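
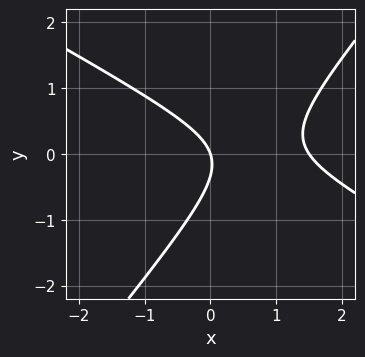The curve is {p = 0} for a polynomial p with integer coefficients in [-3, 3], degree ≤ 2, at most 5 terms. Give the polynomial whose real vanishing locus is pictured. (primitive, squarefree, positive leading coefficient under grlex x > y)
2*x^2 + 2*x*y - 3*y^2 - 3*x - y

1. deg p = 2. A generic line meets the curve in up to 2 points.
2. From the axis intercepts and sections: one x-axis crossing is at x = 0; it crosses the y-axis at the gridline y = 0.
3. The integer polynomial consistent with all of this is the stated p.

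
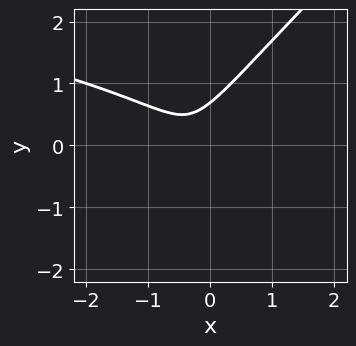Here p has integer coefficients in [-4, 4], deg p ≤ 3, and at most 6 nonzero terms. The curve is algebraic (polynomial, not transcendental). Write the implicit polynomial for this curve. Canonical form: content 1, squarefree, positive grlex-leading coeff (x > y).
3*x*y^2 - 3*y^3 + 3*x^2 + 2*x + 1

The degree is 3 — a generic line meets the curve in up to 3 points.
Observable constraints: no x-intercept at any integer in the box.
Together with the visible shape, these determine p as stated.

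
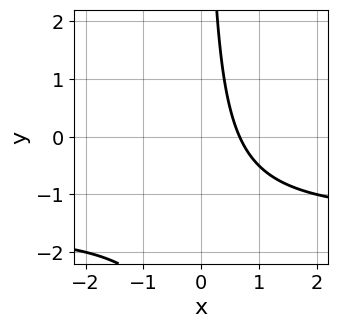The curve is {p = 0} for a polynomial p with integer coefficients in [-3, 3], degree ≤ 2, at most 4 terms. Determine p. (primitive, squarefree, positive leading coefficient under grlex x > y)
First, deg p = 2.
Next, from the axis intercepts and sections: no y-intercept at any integer in the box.
Finally, matching integer coefficients to the picture gives p.

2*x*y + 3*x - 2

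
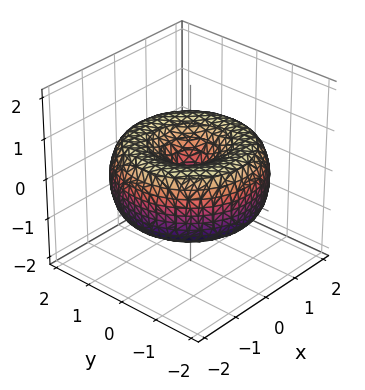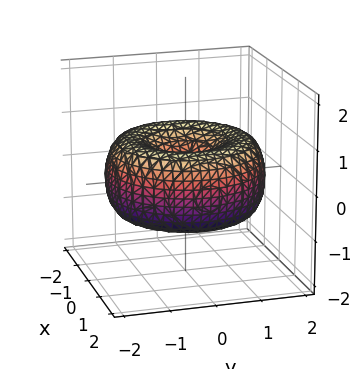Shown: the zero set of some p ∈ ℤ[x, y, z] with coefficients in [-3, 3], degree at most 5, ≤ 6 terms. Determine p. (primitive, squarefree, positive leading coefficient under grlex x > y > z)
x^4 + 2*x^2*y^2 + y^4 - 3*x^2 - 3*y^2 + 3*z^2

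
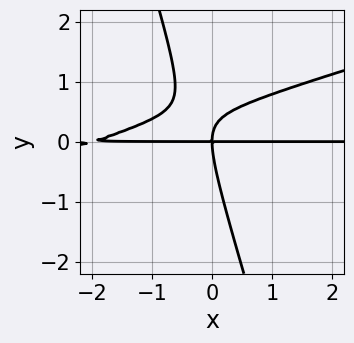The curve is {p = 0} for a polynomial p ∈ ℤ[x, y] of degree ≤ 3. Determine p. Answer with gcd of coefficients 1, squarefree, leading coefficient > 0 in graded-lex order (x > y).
(a) Degree: the shape is more complex than any degree-2 curve, so deg p = 3.
(b) Reading off the gridlines: every point of the x-axis in the box is on the curve; one y-axis crossing is at y = 0.
(c) These observations pin down the coefficients.

x^2*y - 3*x*y^2 - y^3 + 2*x*y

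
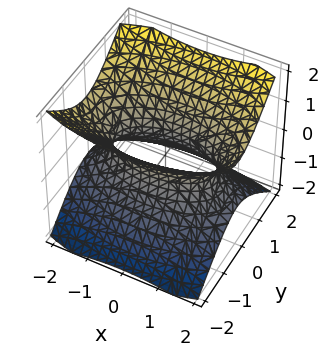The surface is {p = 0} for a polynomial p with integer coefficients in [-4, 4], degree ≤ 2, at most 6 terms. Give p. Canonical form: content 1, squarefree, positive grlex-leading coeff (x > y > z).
x^2 + 3*y^2 - 3*z^2 - 2

1. Degree: an hourglass — one-sheet hyperboloid; a quadric, so deg p = 2.
2. Symmetries: it's symmetric under y → −y, forcing even powers of y; the x ↦ −x reflection is a symmetry, so x appears only in even powers; it's symmetric under z → −z, forcing even powers of z.
3. Reading off the gridlines: it misses every integer gridline on the z-axis.
4. Solving for integer coefficients yields p as stated.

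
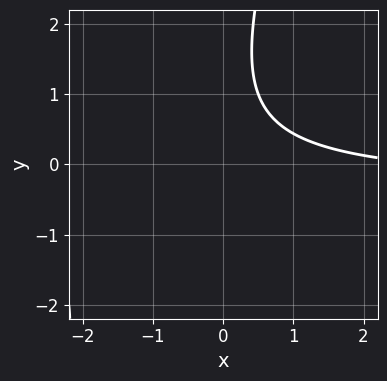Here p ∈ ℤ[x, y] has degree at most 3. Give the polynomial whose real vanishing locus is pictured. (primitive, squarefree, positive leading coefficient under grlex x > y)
First, the degree is 2 — no degree-1 curve has this shape.
Then, reading off the gridlines: the curve avoids every integer x-axis point in the box; it misses every integer gridline on the y-axis.
Finally, fitting integer coefficients to these (and the overall shape) gives p.

3*x*y - y^2 + x + 2*y - 3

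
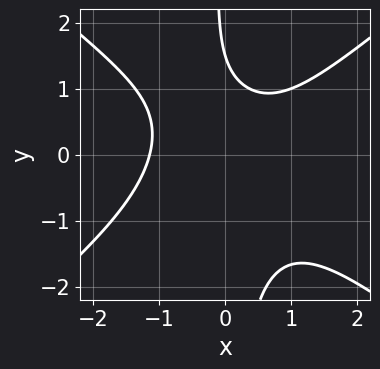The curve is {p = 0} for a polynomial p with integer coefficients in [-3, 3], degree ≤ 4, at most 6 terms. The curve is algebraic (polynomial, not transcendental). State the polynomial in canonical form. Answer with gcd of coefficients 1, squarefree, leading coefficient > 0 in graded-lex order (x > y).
2*x^3 - 3*x*y^2 - 2*y + 3

Degree: a generic line meets the curve in up to 3 points, so deg p = 3.
The integer polynomial consistent with all of this is the stated p.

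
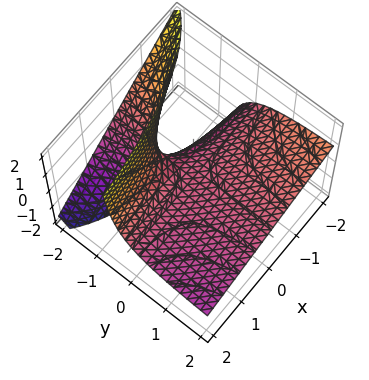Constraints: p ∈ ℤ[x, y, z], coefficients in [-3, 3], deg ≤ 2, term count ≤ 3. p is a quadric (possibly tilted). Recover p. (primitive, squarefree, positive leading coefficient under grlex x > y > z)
First, deg p = 2. The shape is more complex than any degree-1 surface.
Then, observable constraints: it crosses the z-axis at the gridline z = 0; every point of the x-axis in the box is on the surface.
Finally, fitting integer coefficients to these (and the overall shape) gives p. Check: (0, 1, 0) on the y-axis lies on the surface, and p(0, 1, 0) = 0. ✓

x*y + 2*y*z + 2*z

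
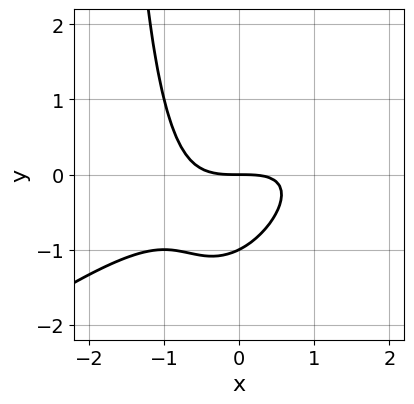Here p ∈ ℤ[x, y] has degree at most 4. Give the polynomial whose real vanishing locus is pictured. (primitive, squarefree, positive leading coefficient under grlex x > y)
deg p = 3. The shape is more complex than any degree-2 curve.
Against the integer gridlines: one x-axis crossing is at x = 0; the y-axis gridline crossings are at y ∈ {-1, 0}.
Fitting integer coefficients to these (and the overall shape) gives p.

x^3 - 2*x^2*y + x*y^2 + 2*y^2 + 2*y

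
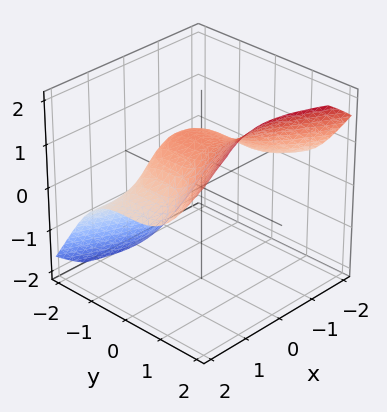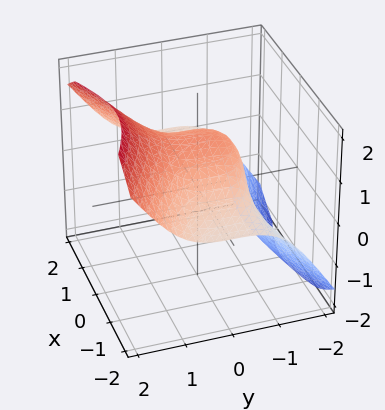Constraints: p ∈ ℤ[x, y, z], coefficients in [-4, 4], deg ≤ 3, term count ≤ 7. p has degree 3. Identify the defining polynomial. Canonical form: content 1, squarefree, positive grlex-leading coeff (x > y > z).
3*x^2*z - 3*y^3 + 2*z^3 - z - 2

(a) Degree: no degree-2 surface has this shape, so deg p = 3.
(b) From the visible intercepts: the surface avoids every integer x-axis point in the box.
(c) Putting this together gives p.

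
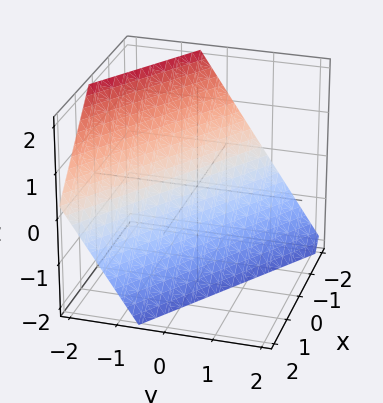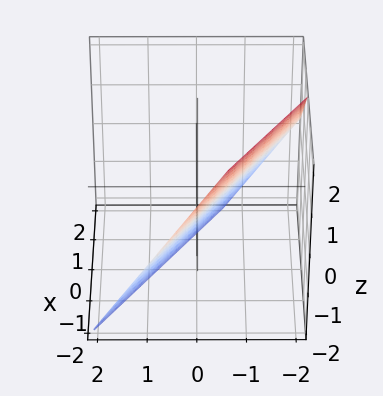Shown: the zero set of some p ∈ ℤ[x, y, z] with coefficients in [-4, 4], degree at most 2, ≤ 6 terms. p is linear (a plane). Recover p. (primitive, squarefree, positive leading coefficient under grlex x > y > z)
(a) deg p = 1.
(b) Reading off the gridlines: one x-axis crossing is at x = -1; it crosses the z-axis at the gridline z = -1.
(c) Assembling these constraints gives the stated polynomial.

2*x + 3*y + 2*z + 2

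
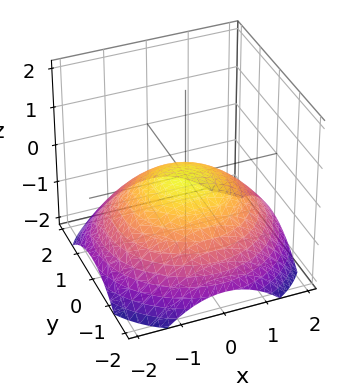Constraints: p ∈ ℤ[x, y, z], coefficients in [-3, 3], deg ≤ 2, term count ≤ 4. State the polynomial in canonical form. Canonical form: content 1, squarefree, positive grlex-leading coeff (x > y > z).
x^2 + y^2 + 3*z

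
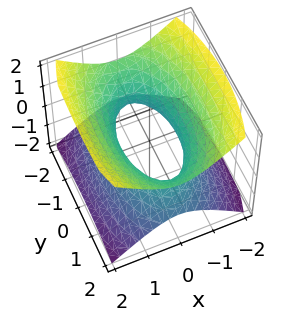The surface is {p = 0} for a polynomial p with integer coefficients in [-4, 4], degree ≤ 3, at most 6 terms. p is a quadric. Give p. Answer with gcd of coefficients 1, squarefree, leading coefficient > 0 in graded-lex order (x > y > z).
3*x^2 + y^2 - 3*z^2 - 2

First, deg p = 2. An hourglass — one-sheet hyperboloid; a quadric.
Next, symmetries: the z ↦ −z reflection is a symmetry, so z appears only in even powers; the x ↦ −x reflection is a symmetry, so x appears only in even powers; mirror symmetry y ↦ −y ⇒ only even powers of y.
Then, from the visible intercepts: the surface avoids every integer z-axis point in the box.
Finally, assembling these constraints gives the stated polynomial.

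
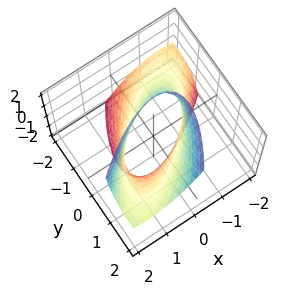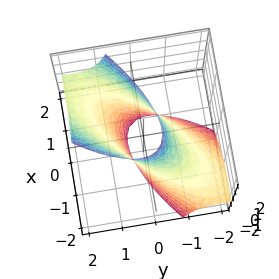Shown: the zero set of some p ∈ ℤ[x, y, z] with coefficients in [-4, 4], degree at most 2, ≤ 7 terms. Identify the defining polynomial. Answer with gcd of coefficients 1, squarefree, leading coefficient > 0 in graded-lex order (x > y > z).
2*x^2 - 3*x*y + 2*y^2 - 2*y*z - 2

1. The degree is 2 — a generic line meets the surface in up to 2 points.
2. From the axis intercepts and sections: it misses every integer gridline on the z-axis; among the integer gridlines, it crosses the x-axis at x ∈ {-1, 1}; among the integer gridlines, it crosses the y-axis at y ∈ {-1, 1}.
3. The integer polynomial consistent with all of this is the stated p.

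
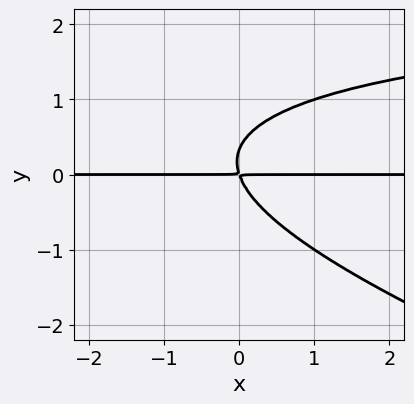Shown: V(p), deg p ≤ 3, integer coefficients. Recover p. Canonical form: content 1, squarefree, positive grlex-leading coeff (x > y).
1. The degree is 3 — a generic line meets the curve in up to 3 points.
2. Reading off the gridlines: every point of the x-axis in the box is on the curve.
3. Solving for integer coefficients yields p as stated.

x*y^2 + 3*y^3 - 3*x*y - y^2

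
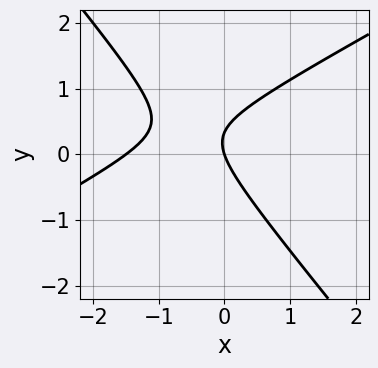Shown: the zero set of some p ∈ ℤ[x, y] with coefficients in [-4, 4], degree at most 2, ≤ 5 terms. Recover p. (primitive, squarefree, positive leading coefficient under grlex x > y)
2*x^2 - 2*x*y - 3*y^2 + 3*x + y

1. Degree: no degree-1 curve has this shape, so deg p = 2.
2. Checking where it meets the axes: it crosses the x-axis at the gridline x = 0; it meets the y-axis at y = 0 (among the integer gridlines).
3. The integer polynomial consistent with all of this is the stated p.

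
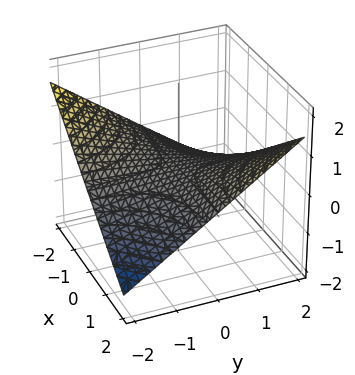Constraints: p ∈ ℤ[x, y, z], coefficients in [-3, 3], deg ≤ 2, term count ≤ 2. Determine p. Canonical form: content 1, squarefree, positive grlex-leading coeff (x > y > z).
x*y - 3*z

First, deg p = 2. A hyperbolic paraboloid; a quadric.
Next, reading off the gridlines: it crosses the z-axis at the gridline z = 0; the visible y-axis segment lies entirely on the surface; the visible x-axis segment lies entirely on the surface.
Finally, putting this together gives p.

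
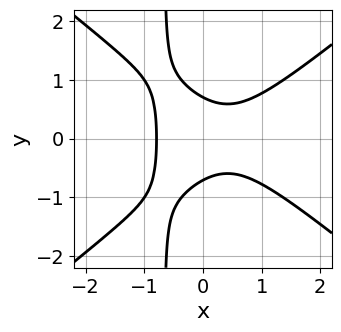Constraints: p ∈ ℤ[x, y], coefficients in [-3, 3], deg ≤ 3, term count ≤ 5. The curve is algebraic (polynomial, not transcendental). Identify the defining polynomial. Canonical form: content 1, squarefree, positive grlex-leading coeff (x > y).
First, the degree is 3 — the shape is more complex than any degree-2 curve.
Next, symmetries: mirror symmetry y ↦ −y ⇒ only even powers of y.
Finally, the integer polynomial consistent with all of this is the stated p.

2*x^3 - 3*x*y^2 - 2*y^2 + 1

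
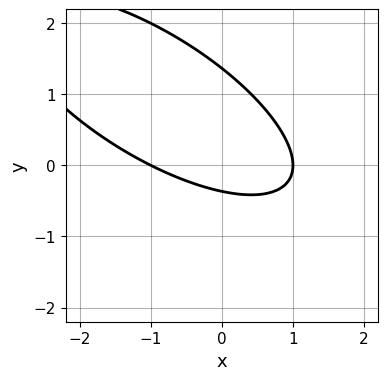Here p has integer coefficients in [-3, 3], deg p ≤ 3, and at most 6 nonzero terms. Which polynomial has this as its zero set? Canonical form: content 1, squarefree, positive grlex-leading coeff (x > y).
x^2 + 2*x*y + 2*y^2 - 2*y - 1

The degree is 2 — a generic line meets the curve in up to 2 points.
Observable constraints: among the integer gridlines, it crosses the x-axis at x ∈ {-1, 1}.
Matching integer coefficients to the picture gives p.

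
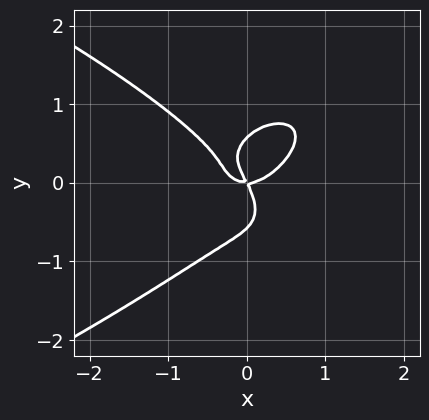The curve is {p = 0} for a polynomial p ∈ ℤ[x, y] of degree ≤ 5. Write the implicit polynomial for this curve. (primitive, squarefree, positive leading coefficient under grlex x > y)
First, deg p = 4.
Then, observable constraints: it crosses the x-axis at the gridline x = 0; one y-axis crossing is at y = 0.
Finally, matching integer coefficients to the picture gives p.

3*y^4 + 3*x^3 - 2*x*y - y^2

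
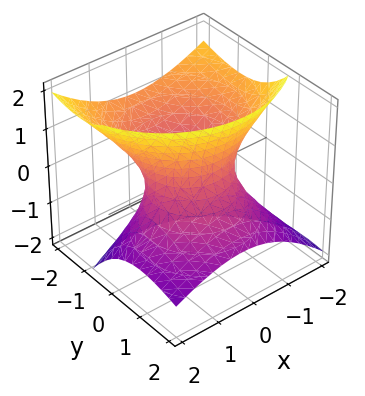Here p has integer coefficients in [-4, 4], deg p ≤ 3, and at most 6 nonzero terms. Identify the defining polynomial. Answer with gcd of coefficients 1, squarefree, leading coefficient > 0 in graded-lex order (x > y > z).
1. Degree: a generic line meets the surface in up to 2 points, so deg p = 2.
2. Reading off the gridlines: no z-intercept at any integer in the box; among the integer gridlines, it crosses the x-axis at x ∈ {-1, 1}; among the integer gridlines, it crosses the y-axis at y ∈ {-1, 1}.
3. Solving for integer coefficients yields p as stated.

2*x^2 + x*z + 2*y^2 + 3*y*z - 2*z^2 - 2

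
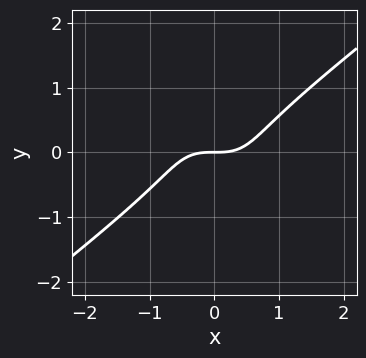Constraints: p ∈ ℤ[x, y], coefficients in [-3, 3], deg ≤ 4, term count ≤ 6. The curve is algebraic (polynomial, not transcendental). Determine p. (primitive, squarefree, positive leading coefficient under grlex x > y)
The degree is 3 — no degree-2 curve has this shape.
From the axis intercepts and sections: it meets the x-axis at x = 0 (among the integer gridlines); one y-axis crossing is at y = 0.
These observations pin down the coefficients.

2*x^3 - x*y^2 - 3*y^3 - 2*y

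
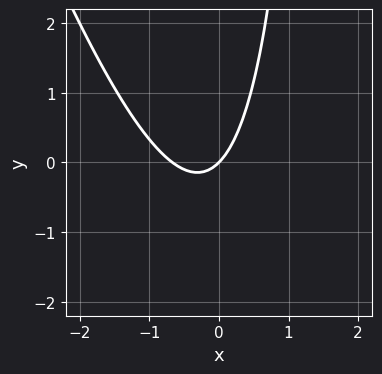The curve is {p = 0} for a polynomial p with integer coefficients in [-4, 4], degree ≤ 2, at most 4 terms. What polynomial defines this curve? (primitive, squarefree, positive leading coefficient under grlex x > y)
3*x^2 + x*y + 2*x - 2*y

1. deg p = 2.
2. Against the integer gridlines: one x-axis crossing is at x = 0; it meets the y-axis at y = 0 (among the integer gridlines).
3. The integer polynomial consistent with all of this is the stated p.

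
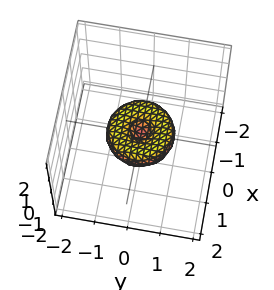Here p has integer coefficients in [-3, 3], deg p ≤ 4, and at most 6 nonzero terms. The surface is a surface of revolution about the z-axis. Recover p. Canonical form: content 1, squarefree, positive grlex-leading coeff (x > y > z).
(a) The degree is 4 — no degree-3 surface has this shape.
(b) By symmetry, the surface is invariant under rotation about z: p = q(x² + y², z).
(c) Against the integer gridlines: among the integer gridlines, it crosses the x-axis at x ∈ {-1, 0, 1}; one z-axis crossing is at z = 0.
(d) The integer polynomial consistent with all of this is the stated p.

x^4 + 2*x^2*y^2 + y^4 - x^2 - y^2 + 2*z^2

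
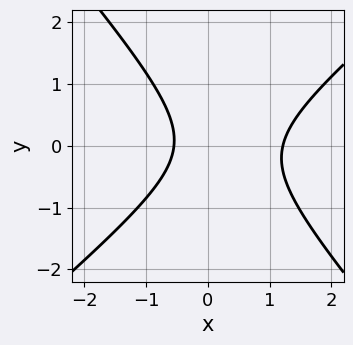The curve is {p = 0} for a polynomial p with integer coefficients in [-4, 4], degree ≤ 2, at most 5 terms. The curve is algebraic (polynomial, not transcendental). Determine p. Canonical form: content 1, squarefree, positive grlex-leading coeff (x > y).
3*x^2 - x*y - 3*y^2 - 2*x - 2

1. Degree: the shape is more complex than any degree-1 curve, so deg p = 2.
2. From the visible intercepts: no y-intercept at any integer in the box.
3. Matching integer coefficients to the picture gives p.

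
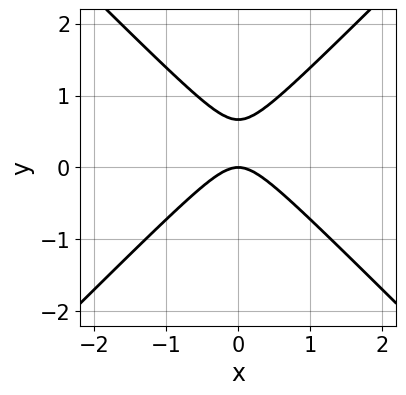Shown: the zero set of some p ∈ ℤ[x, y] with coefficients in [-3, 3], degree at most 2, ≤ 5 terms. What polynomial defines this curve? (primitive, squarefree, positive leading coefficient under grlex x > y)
3*x^2 - 3*y^2 + 2*y

deg p = 2. The shape is more complex than any degree-1 curve.
Symmetries: it's symmetric under x → −x, forcing even powers of x.
Checking where it meets the axes: it meets the y-axis at y = 0 (among the integer gridlines); one x-axis crossing is at x = 0.
The integer polynomial consistent with all of this is the stated p.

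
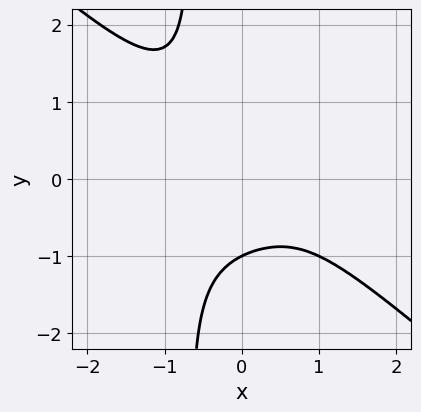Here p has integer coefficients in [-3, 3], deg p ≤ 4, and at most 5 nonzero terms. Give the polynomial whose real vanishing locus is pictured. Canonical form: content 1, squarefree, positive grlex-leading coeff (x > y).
2*x^4 + 3*x*y^3 + 2*y^3 + x^2 + 2

1. deg p = 4. No degree-3 curve has this shape.
2. From the visible intercepts: it misses every integer gridline on the x-axis; one y-axis crossing is at y = -1.
3. Putting this together gives p.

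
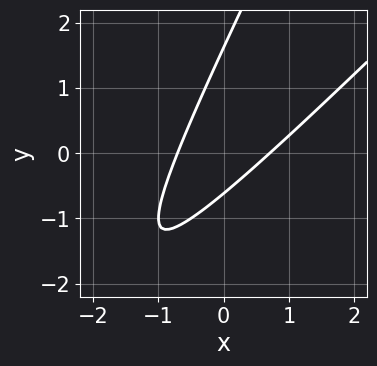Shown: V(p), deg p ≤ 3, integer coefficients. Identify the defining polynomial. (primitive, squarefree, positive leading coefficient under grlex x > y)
2*x^2 - 3*x*y + y^2 - y - 1

The degree is 2 — a generic line meets the curve in up to 2 points.
The integer polynomial consistent with all of this is the stated p.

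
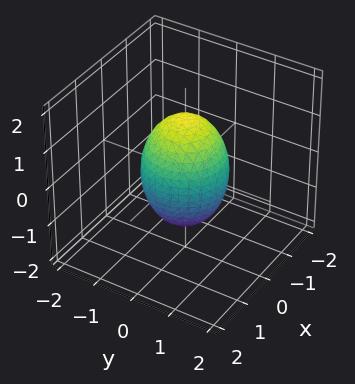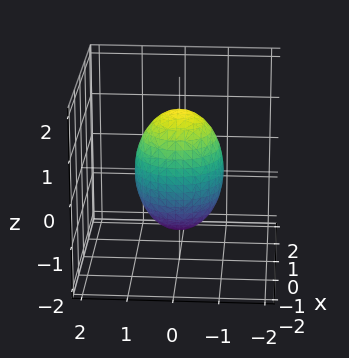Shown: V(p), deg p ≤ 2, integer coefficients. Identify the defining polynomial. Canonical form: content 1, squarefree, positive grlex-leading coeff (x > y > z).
2*x^2 + 2*y^2 + z^2 - 2

1. The degree is 2 — a closed, bounded, convex surface; a quadric.
2. Symmetry: the surface is invariant under rotation about z: p = q(x² + y², z); the z ↦ −z reflection is a symmetry, so z appears only in even powers.
3. Reading off the gridlines: among the integer gridlines, it crosses the x-axis at x ∈ {-1, 1}; among the integer gridlines, it crosses the y-axis at y ∈ {-1, 1}.
4. Fitting integer coefficients to these (and the overall shape) gives p.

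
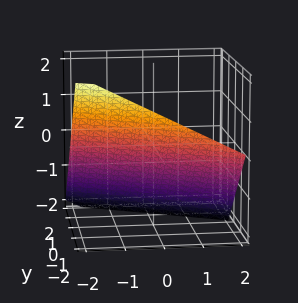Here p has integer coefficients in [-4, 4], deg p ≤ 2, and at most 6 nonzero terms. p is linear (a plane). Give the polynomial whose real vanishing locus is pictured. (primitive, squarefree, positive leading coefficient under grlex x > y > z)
1. The degree is 1 — every cross-section is a straight line — this is a plane.
2. From the visible intercepts: it crosses the y-axis at the gridline y = -1; it crosses the z-axis at the gridline z = -1; it meets the x-axis at x = -2 (among the integer gridlines).
3. Assembling these constraints gives the stated polynomial.

x + 2*y + 2*z + 2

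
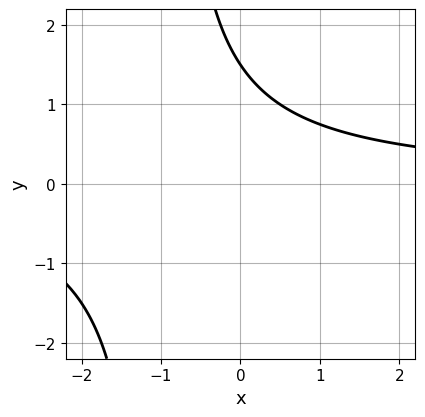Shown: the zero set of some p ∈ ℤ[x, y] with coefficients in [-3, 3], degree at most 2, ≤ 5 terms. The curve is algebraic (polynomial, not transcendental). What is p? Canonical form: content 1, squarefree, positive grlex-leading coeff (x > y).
2*x*y + 2*y - 3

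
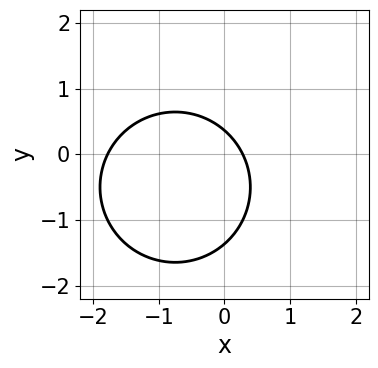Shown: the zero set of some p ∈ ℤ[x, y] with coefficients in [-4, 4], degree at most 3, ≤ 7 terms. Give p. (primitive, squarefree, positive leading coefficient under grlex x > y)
2*x^2 + 2*y^2 + 3*x + 2*y - 1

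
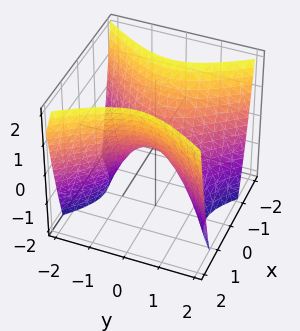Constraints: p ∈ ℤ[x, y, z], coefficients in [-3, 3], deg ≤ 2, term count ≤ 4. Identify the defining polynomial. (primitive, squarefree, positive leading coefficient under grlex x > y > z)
3*x^2 - 2*y^2 - 2*z

First, degree: a saddle surface; a quadric, so deg p = 2.
Then, symmetries: mirror symmetry x ↦ −x ⇒ only even powers of x; it's symmetric under y → −y, forcing even powers of y.
Then, reading off the gridlines: it crosses the x-axis at the gridline x = 0; it meets the y-axis at y = 0 (among the integer gridlines); it crosses the z-axis at the gridline z = 0.
Finally, putting this together gives p.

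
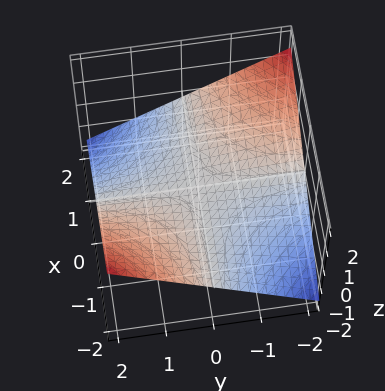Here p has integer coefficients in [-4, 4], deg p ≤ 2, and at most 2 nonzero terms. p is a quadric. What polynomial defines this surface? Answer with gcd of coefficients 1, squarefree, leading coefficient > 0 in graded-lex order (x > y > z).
x*y + 3*z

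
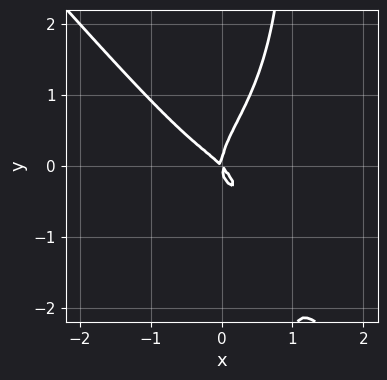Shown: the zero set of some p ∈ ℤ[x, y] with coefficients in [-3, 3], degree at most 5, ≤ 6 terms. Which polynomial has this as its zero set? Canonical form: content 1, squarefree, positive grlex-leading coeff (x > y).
deg p = 4.
Checking where it meets the axes: it meets the x-axis at x = 0 (among the integer gridlines); it meets the y-axis at y = 0 (among the integer gridlines).
Matching integer coefficients to the picture gives p.

3*x^4 + 2*x*y^3 - 2*y^3 + 2*x^2 + 2*x*y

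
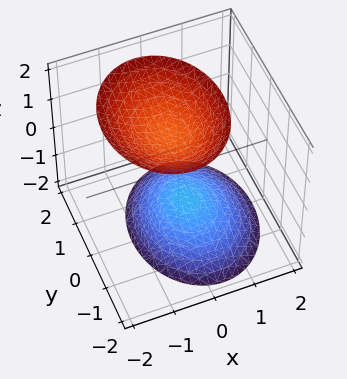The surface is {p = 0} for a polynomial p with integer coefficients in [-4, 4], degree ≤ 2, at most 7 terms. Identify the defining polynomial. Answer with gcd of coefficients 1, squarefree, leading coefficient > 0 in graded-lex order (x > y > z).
(a) The picture has 2 separate pieces.
(b) deg p = 2.
(c) Against the integer gridlines: it misses every integer gridline on the y-axis; it misses every integer gridline on the x-axis.
(d) Assembling these constraints gives the stated polynomial.

3*x^2 + x*z + 2*y^2 - 2*z^2 + 3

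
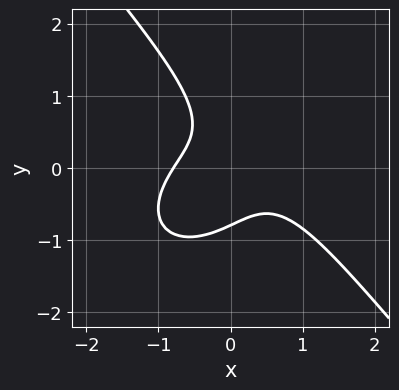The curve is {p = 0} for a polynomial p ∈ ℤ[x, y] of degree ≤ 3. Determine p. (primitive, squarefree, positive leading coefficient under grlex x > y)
2*x^3 + x*y^2 + 2*y^3 + 3*x*y + 1

The degree is 3 — a generic line meets the curve in up to 3 points.
Putting this together gives p.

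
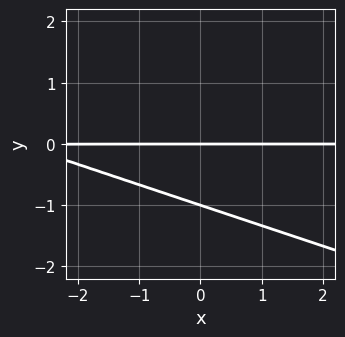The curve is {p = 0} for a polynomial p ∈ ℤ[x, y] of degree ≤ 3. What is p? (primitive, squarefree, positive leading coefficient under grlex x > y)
x*y + 3*y^2 + 3*y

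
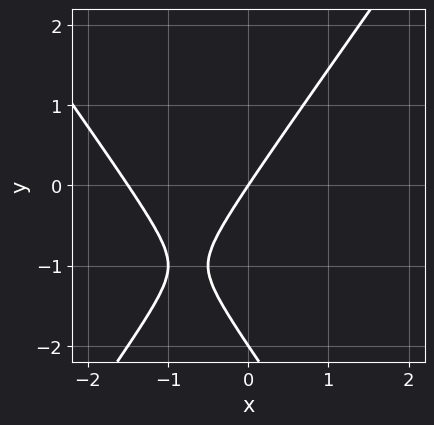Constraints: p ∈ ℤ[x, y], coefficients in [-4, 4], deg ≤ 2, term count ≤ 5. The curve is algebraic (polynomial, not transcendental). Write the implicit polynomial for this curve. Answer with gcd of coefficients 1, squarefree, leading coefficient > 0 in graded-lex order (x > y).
deg p = 2.
From the visible intercepts: one x-axis crossing is at x = 0; the y-axis gridline crossings are at y ∈ {-2, 0}.
Putting this together gives p.

2*x^2 - y^2 + 3*x - 2*y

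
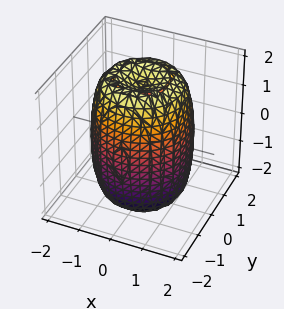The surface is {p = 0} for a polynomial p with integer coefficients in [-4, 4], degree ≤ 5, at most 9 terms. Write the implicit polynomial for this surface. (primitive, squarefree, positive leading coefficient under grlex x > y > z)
1. deg p = 4.
2. By symmetry, the surface is invariant under rotation about z: p = q(x² + y², z).
3. Reading off the gridlines: a circular section at z = 2 has radius between 0 and 1.
4. These observations pin down the coefficients.

2*x^4 + 4*x^2*y^2 + 2*y^4 - 3*x^2 - 3*y^2 + z^2 - 3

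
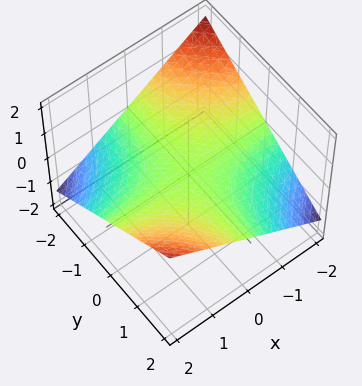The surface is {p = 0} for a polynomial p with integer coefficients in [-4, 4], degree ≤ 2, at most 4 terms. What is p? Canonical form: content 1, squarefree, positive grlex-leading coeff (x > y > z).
First, deg p = 2.
Next, from the axis intercepts and sections: every point of the x-axis in the box is on the surface; it crosses the z-axis at the gridline z = 0.
Finally, these observations pin down the coefficients.

x*y - 3*z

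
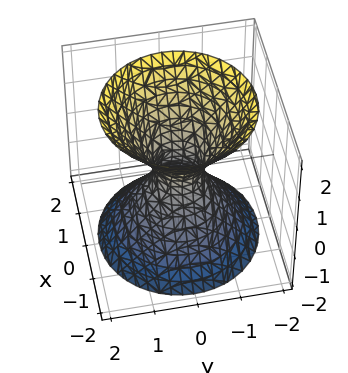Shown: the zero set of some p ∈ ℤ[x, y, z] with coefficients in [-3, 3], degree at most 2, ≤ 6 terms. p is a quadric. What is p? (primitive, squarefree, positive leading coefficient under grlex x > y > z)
3*x^2 + 3*y^2 - 2*z^2 - 1

1. The degree is 2 — one connected sheet with a waist; a quadric.
2. Symmetries: mirror symmetry z ↦ −z ⇒ only even powers of z; every cross-section ⟂ z is a circle, so x, y appear only via x² + y².
3. From the axis intercepts and sections: a circular section at z = 0 has radius between 0 and 1; it misses every integer gridline on the z-axis.
4. The integer polynomial consistent with all of this is the stated p.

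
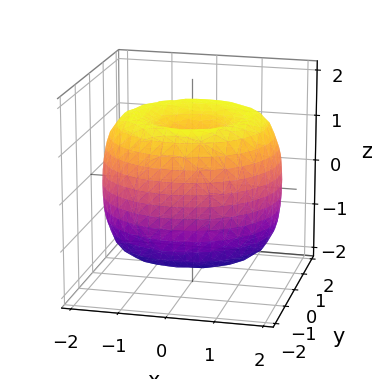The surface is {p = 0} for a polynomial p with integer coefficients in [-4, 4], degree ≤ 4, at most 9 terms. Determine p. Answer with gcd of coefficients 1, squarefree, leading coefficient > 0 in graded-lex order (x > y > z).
x^4 + 2*x^2*y^2 + y^4 - 3*x^2 - 3*y^2 + 2*z^2 - 2

Degree: the shape is more complex than any degree-3 surface, so deg p = 4.
Symmetries: every cross-section ⟂ z is a circle, so x, y appear only via x² + y².
Checking where it meets the axes: a circular section at z = 1 has radius between 1 and 2; the z-axis gridline crossings are at z ∈ {-1, 1}.
Matching integer coefficients to the picture gives p.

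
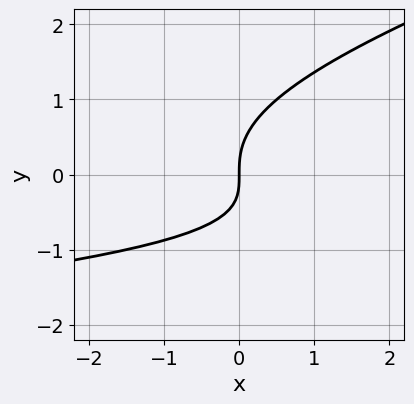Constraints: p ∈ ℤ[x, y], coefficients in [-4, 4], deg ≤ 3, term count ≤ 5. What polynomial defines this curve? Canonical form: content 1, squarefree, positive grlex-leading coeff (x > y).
(a) deg p = 3. A generic line meets the curve in up to 3 points.
(b) From the axis intercepts and sections: it meets the x-axis at x = 0 (among the integer gridlines); it crosses the y-axis at the gridline y = 0.
(c) Solving for integer coefficients yields p as stated.

x*y^2 - 3*y^3 + 2*x*y + 3*x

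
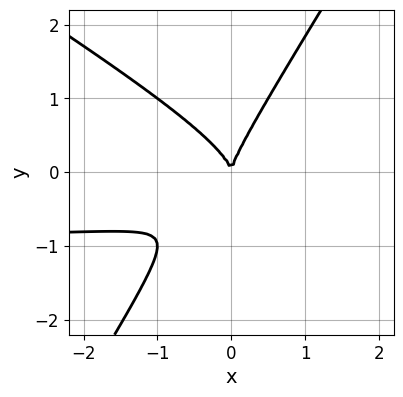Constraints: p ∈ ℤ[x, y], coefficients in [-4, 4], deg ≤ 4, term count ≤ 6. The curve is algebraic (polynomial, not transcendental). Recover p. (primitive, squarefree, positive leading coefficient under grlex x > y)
(a) Degree: no degree-2 curve has this shape, so deg p = 3.
(b) Reading off the gridlines: it crosses the y-axis at the gridline y = 0; one x-axis crossing is at x = 0.
(c) These observations pin down the coefficients.

x^2*y + x*y^2 - y^3 + x^2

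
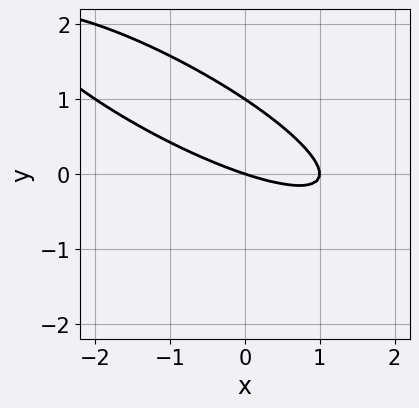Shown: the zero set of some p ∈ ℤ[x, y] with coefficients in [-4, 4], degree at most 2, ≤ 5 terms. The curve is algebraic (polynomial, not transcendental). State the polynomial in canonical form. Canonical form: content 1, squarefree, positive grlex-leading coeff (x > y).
Degree: no degree-1 curve has this shape, so deg p = 2.
From the visible intercepts: the y-axis gridline crossings are at y ∈ {0, 1}; the x-axis gridline crossings are at x ∈ {0, 1}.
Matching integer coefficients to the picture gives p.

x^2 + 3*x*y + 3*y^2 - x - 3*y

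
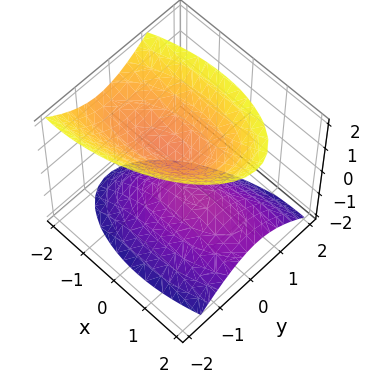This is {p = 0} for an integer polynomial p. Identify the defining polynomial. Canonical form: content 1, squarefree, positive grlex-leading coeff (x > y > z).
1. There are 2 components.
2. The degree is 2 — a generic line meets the surface in up to 2 points.
3. From the visible intercepts: it misses every integer gridline on the y-axis; the surface avoids every integer x-axis point in the box.
4. These observations pin down the coefficients.

x^2 - x*y + x*z + 3*y^2 - 2*z^2 + 1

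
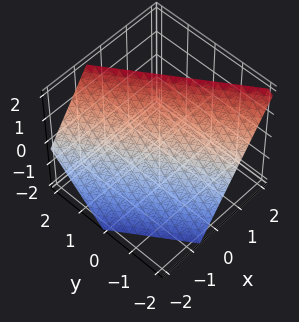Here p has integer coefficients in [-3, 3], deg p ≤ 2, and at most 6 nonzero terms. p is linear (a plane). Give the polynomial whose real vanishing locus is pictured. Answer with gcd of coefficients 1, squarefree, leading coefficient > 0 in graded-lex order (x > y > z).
3*x + 2*y - 2*z + 2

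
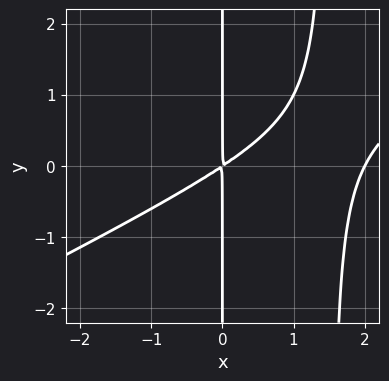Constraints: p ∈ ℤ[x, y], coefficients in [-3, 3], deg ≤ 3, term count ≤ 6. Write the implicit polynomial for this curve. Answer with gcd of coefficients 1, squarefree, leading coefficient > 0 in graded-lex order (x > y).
x^3 - 2*x^2*y - 2*x^2 + 3*x*y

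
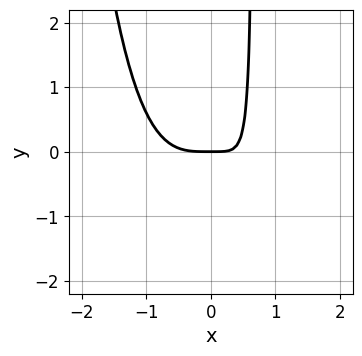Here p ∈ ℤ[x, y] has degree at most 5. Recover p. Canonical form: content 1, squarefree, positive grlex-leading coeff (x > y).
(a) Degree: no degree-3 curve has this shape, so deg p = 4.
(b) Reading off the gridlines: one y-axis crossing is at y = 0; it crosses the x-axis at the gridline x = 0.
(c) Matching integer coefficients to the picture gives p.

3*x^4 + 3*x*y - 2*y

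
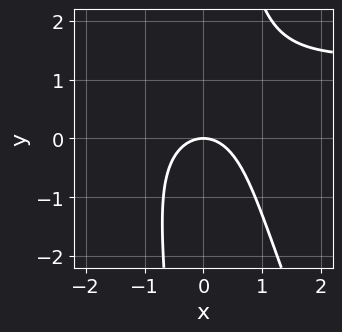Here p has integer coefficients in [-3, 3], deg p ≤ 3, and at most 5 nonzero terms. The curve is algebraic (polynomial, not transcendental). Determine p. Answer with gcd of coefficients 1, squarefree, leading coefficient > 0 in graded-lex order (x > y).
2*x^2*y + x*y^2 - 3*x^2 - 3*y

First, deg p = 3.
Next, checking where it meets the axes: it crosses the y-axis at the gridline y = 0; one x-axis crossing is at x = 0.
Finally, solving for integer coefficients yields p as stated.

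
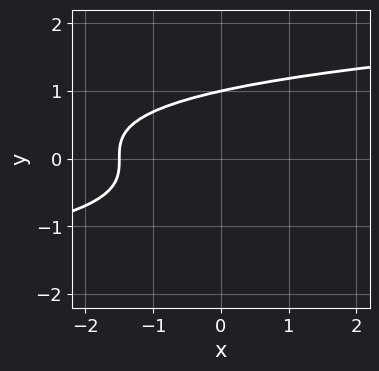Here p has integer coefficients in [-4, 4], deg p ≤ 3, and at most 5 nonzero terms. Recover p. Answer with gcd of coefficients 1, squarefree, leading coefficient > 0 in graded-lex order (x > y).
3*y^3 - 2*x - 3

(a) deg p = 3. The shape is more complex than any degree-2 curve.
(b) Reading off the gridlines: it meets the y-axis at y = 1 (among the integer gridlines).
(c) Solving for integer coefficients yields p as stated.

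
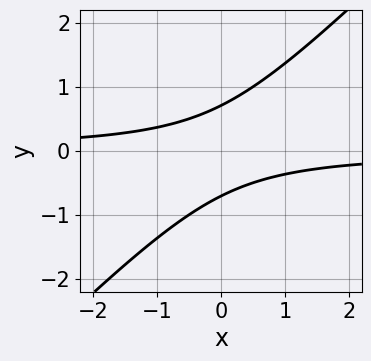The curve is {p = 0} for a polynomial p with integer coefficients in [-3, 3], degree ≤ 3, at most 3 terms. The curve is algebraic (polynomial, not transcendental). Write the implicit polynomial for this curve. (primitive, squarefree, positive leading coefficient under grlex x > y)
1. Degree: no degree-1 curve has this shape, so deg p = 2.
2. Checking where it meets the axes: it misses every integer gridline on the x-axis.
3. Fitting integer coefficients to these (and the overall shape) gives p.

2*x*y - 2*y^2 + 1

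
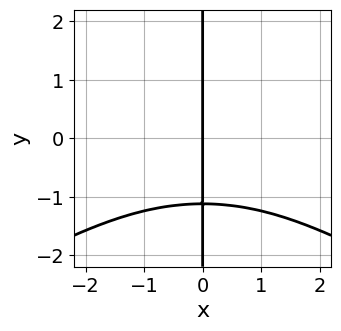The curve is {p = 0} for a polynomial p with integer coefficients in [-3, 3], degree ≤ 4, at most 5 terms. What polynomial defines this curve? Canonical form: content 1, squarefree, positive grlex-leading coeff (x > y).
x^3*y - 3*x*y^3 - x*y^2 - 3*x

1. The degree is 4 — no degree-3 curve has this shape.
2. Checking where it meets the axes: one x-axis crossing is at x = 0; the visible y-axis segment lies entirely on the curve.
3. These observations pin down the coefficients.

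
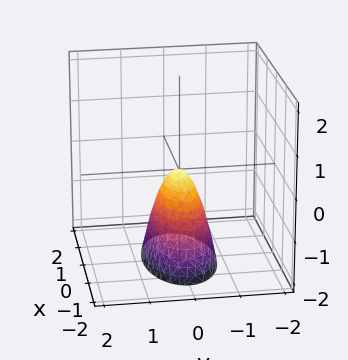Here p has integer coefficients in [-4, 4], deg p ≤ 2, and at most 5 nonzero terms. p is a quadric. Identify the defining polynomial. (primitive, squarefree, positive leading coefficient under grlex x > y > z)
x^2 + 3*y^2 + z

Degree: a paraboloid; a quadric, so deg p = 2.
Symmetries: it's symmetric under y → −y, forcing even powers of y; it's symmetric under x → −x, forcing even powers of x.
From the visible intercepts: it meets the z-axis at z = 0 (among the integer gridlines); one x-axis crossing is at x = 0.
Matching integer coefficients to the picture gives p.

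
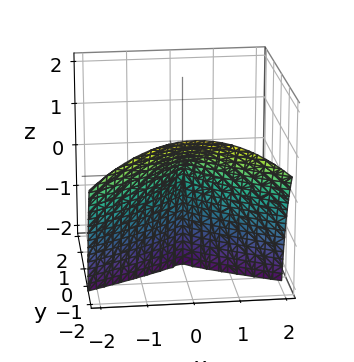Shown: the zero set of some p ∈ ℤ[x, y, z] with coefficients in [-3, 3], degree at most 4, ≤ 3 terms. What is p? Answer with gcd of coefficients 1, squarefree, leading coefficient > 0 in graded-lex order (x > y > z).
2*y^3 + 3*y^2*z + 3*x^2

First, degree: the shape is more complex than any degree-2 surface, so deg p = 3.
Then, observable constraints: one y-axis crossing is at y = 0; the visible z-axis segment lies entirely on the surface.
Finally, the integer polynomial consistent with all of this is the stated p.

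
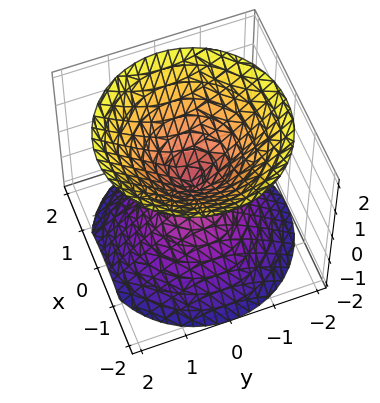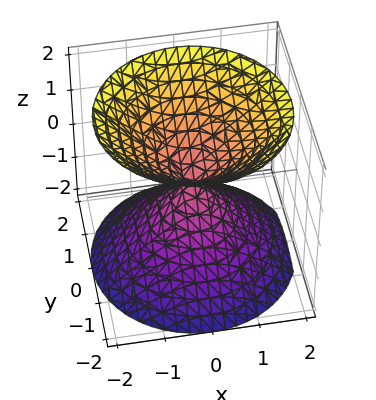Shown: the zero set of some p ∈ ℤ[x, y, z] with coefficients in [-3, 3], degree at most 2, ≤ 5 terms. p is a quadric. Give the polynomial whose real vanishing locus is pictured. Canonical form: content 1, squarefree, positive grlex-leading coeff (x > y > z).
x^2 + y^2 - z^2

1. The picture has 2 separate pieces. Treating them together as one polynomial.
2. Degree: a double cone through the origin; a quadric, so deg p = 2.
3. Symmetry: every cross-section ⟂ z is a circle, so x, y appear only via x² + y²; it's symmetric under z → −z, forcing even powers of z.
4. Reading off the gridlines: it crosses the y-axis at the gridline y = 0; one x-axis crossing is at x = 0.
5. Together with the visible shape, these determine p as stated.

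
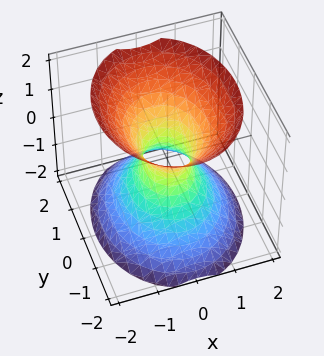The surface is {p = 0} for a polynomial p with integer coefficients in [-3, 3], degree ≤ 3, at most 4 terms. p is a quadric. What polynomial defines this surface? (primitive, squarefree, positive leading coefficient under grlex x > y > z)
(a) The degree is 2 — one connected sheet with a waist; a quadric.
(b) Symmetries: it's symmetric under z → −z, forcing even powers of z; the x ↦ −x reflection is a symmetry, so x appears only in even powers; mirror symmetry y ↦ −y ⇒ only even powers of y.
(c) Against the integer gridlines: the surface avoids every integer z-axis point in the box.
(d) The integer polynomial consistent with all of this is the stated p.

3*x^2 + 2*y^2 - 2*z^2 - 1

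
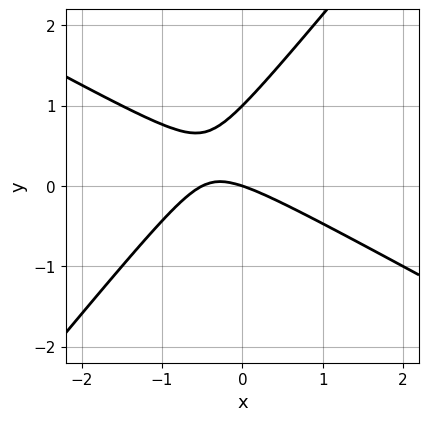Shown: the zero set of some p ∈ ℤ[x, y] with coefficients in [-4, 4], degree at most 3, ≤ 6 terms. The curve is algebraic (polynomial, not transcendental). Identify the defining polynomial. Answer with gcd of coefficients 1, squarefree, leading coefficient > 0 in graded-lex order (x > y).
First, the degree is 2 — the shape is more complex than any degree-1 curve.
Then, observable constraints: among the integer gridlines, it crosses the y-axis at y ∈ {0, 1}; one x-axis crossing is at x = 0.
Finally, fitting integer coefficients to these (and the overall shape) gives p.

2*x^2 + 2*x*y - 3*y^2 + x + 3*y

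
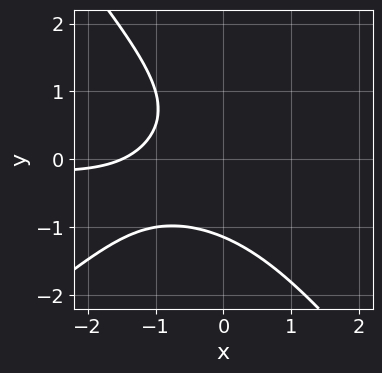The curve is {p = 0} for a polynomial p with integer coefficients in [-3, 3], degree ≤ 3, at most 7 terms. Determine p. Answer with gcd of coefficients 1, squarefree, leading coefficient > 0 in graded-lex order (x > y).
Degree: the shape is more complex than any degree-2 curve, so deg p = 3.
Solving for integer coefficients yields p as stated.

2*x^2*y - x*y^2 - 2*y^3 - 2*x - 3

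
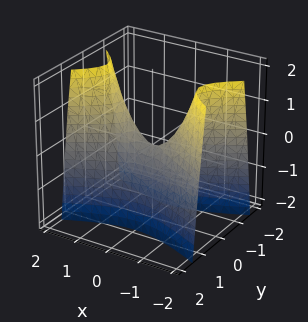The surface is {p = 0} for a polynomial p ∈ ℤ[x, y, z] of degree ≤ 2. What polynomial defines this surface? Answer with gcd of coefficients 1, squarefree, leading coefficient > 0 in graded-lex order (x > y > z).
(a) deg p = 2. A saddle surface; a quadric.
(b) Symmetries: mirror symmetry x ↦ −x ⇒ only even powers of x; mirror symmetry y ↦ −y ⇒ only even powers of y.
(c) From the axis intercepts and sections: one y-axis crossing is at y = 0; it crosses the x-axis at the gridline x = 0.
(d) Fitting integer coefficients to these (and the overall shape) gives p.

x^2 - 3*y^2 - z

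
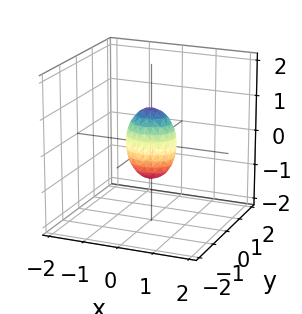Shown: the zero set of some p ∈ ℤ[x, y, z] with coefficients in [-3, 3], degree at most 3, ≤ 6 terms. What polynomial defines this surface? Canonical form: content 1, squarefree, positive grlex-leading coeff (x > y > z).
2*x^2 + 3*y^2 + z^2 - 1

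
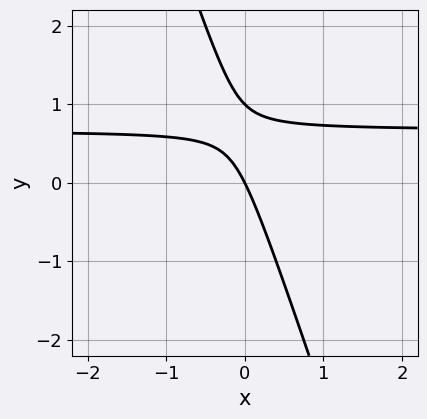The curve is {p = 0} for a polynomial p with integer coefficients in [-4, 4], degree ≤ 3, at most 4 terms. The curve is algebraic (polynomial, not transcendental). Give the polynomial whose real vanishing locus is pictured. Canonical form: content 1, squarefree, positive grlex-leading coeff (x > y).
3*x*y + y^2 - 2*x - y

(a) Degree: the shape is more complex than any degree-1 curve, so deg p = 2.
(b) From the visible intercepts: the y-axis gridline crossings are at y ∈ {0, 1}; one x-axis crossing is at x = 0.
(c) Matching integer coefficients to the picture gives p.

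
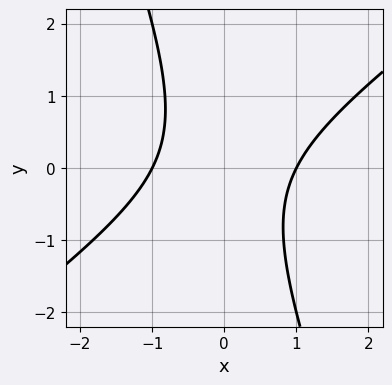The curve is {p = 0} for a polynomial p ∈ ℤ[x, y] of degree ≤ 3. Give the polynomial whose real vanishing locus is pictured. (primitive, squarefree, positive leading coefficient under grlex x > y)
2*x^2 - 2*x*y - y^2 - 2

First, the degree is 2 — a generic line meets the curve in up to 2 points.
Then, observable constraints: among the integer gridlines, it crosses the x-axis at x ∈ {-1, 1}; the curve avoids every integer y-axis point in the box.
Finally, these observations pin down the coefficients.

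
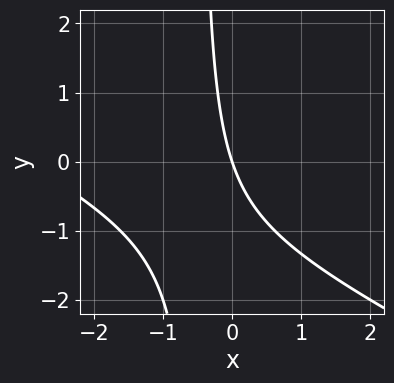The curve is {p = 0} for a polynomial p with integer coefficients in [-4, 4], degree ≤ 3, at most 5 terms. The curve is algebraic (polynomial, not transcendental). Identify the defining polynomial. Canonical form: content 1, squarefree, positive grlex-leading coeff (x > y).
x^2 + 2*x*y + 3*x + y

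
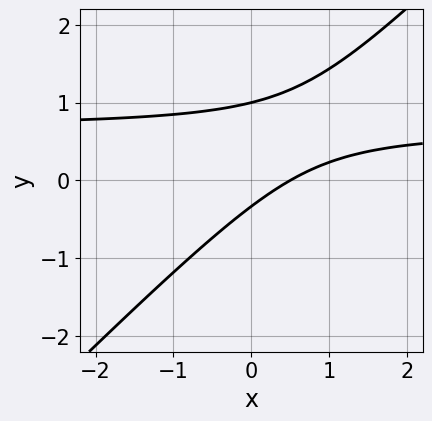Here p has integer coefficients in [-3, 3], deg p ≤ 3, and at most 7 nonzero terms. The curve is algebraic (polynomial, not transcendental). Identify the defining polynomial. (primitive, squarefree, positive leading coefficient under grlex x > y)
3*x*y - 3*y^2 - 2*x + 2*y + 1

First, degree: no degree-1 curve has this shape, so deg p = 2.
Next, reading off the gridlines: it meets the y-axis at y = 1 (among the integer gridlines).
Finally, matching integer coefficients to the picture gives p.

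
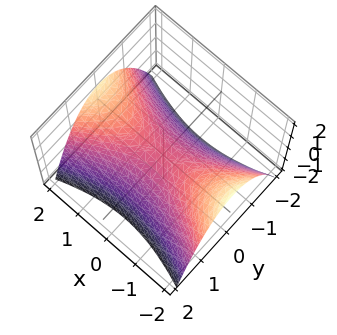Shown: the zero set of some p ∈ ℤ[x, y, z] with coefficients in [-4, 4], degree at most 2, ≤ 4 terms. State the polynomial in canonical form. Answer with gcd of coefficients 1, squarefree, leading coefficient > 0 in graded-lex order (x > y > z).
x^2 - 3*y^2 - 3*z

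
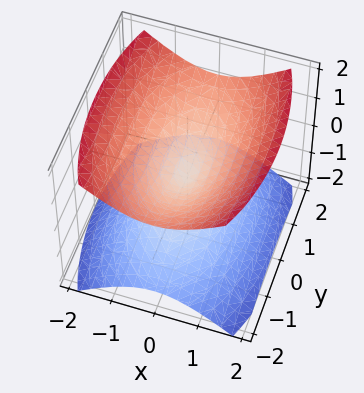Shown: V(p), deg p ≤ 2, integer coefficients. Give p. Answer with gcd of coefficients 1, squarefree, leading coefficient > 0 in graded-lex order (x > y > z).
3*x^2 + y^2 - 3*z^2

First, I count 2 distinct pieces. They look like related sheets of one shape, so recover p as a whole.
Then, degree: a double cone through the origin; a quadric, so deg p = 2.
Next, symmetries: mirror symmetry y ↦ −y ⇒ only even powers of y; it's symmetric under z → −z, forcing even powers of z; mirror symmetry x ↦ −x ⇒ only even powers of x.
Next, from the visible intercepts: it crosses the y-axis at the gridline y = 0; it crosses the z-axis at the gridline z = 0; one x-axis crossing is at x = 0.
Finally, solving for integer coefficients yields p as stated.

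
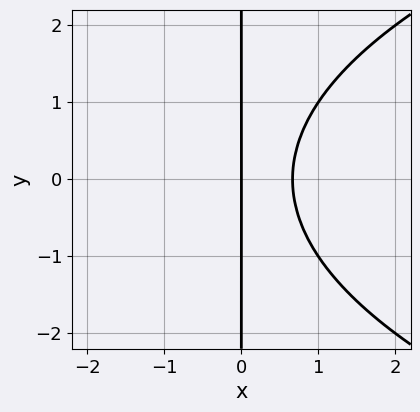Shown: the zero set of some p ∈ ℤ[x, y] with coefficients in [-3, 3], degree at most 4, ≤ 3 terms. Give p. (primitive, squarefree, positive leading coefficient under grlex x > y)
1. deg p = 3.
2. Symmetries: the y ↦ −y reflection is a symmetry, so y appears only in even powers.
3. From the visible intercepts: it crosses the x-axis at the gridline x = 0; the visible y-axis segment lies entirely on the curve.
4. The integer polynomial consistent with all of this is the stated p.

x*y^2 - 3*x^2 + 2*x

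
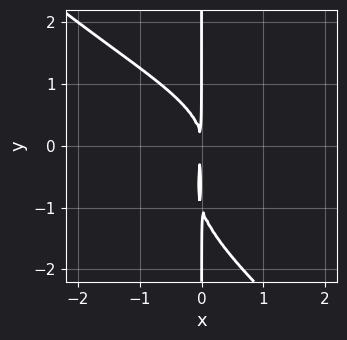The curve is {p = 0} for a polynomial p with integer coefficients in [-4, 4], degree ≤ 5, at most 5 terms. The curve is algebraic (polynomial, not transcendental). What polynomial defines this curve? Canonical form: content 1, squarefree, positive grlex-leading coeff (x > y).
The degree is 4 — a generic line meets the curve in up to 4 points.
Observable constraints: every point of the y-axis in the box is on the curve.
Fitting integer coefficients to these (and the overall shape) gives p.

x^2*y^2 + x*y^3 + x*y^2 + 2*x^2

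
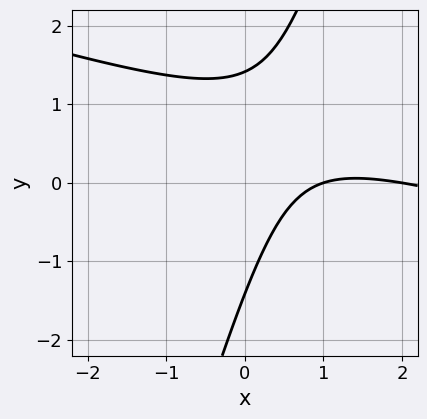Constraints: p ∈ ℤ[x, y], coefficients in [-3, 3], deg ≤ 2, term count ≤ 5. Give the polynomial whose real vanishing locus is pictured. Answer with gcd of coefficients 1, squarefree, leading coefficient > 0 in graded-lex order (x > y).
x^2 + 3*x*y - y^2 - 3*x + 2

The degree is 2 — the shape is more complex than any degree-1 curve.
Against the integer gridlines: among the integer gridlines, it crosses the x-axis at x ∈ {1, 2}.
Fitting integer coefficients to these (and the overall shape) gives p.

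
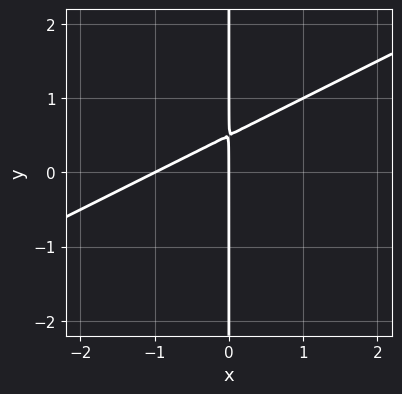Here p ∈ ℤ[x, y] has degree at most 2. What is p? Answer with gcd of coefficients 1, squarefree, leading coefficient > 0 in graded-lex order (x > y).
x^2 - 2*x*y + x

First, the degree is 2 — no degree-1 curve has this shape.
Then, reading off the gridlines: among the integer gridlines, it crosses the x-axis at x ∈ {-1, 0}; the visible y-axis segment lies entirely on the curve.
Finally, together with the visible shape, these determine p as stated.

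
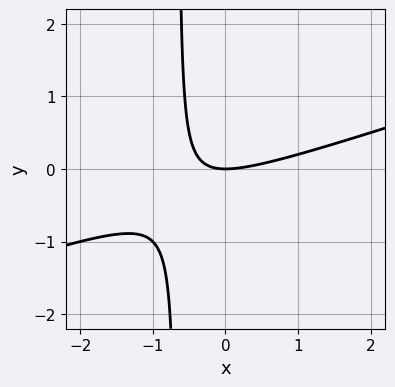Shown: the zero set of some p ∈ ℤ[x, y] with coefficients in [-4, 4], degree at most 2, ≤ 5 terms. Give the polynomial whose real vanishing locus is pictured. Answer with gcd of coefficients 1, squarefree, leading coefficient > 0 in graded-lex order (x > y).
x^2 - 3*x*y - 2*y

1. The degree is 2 — no degree-1 curve has this shape.
2. From the visible intercepts: it meets the x-axis at x = 0 (among the integer gridlines); one y-axis crossing is at y = 0.
3. Together with the visible shape, these determine p as stated.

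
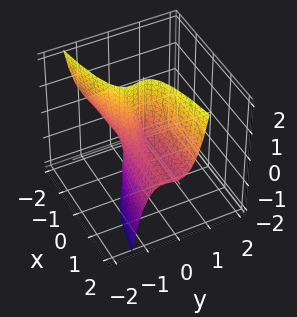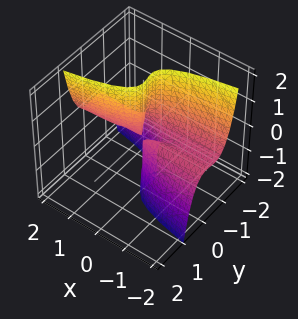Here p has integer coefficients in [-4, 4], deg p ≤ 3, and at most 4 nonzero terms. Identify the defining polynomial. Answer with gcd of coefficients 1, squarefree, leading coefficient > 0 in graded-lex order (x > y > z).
1. The degree is 3 — no degree-2 surface has this shape.
2. Checking where it meets the axes: every point of the z-axis in the box is on the surface; every point of the x-axis in the box is on the surface.
3. Fitting integer coefficients to these (and the overall shape) gives p.

3*y^3 - x*z + 2*y^2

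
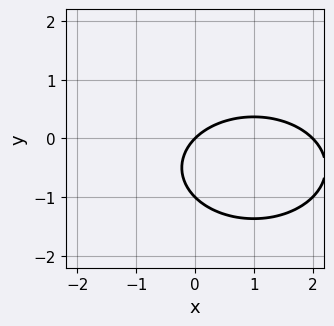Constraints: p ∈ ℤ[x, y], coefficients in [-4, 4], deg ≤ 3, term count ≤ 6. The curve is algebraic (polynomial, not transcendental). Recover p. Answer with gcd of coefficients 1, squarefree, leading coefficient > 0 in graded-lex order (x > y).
x^2 + 2*y^2 - 2*x + 2*y

1. deg p = 2.
2. From the visible intercepts: the y-axis gridline crossings are at y ∈ {-1, 0}; the x-axis gridline crossings are at x ∈ {0, 2}.
3. Fitting integer coefficients to these (and the overall shape) gives p.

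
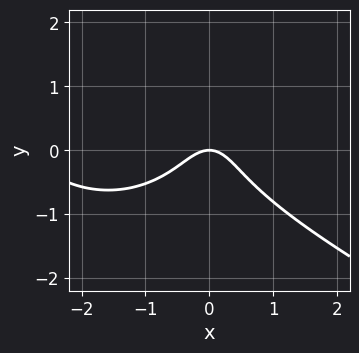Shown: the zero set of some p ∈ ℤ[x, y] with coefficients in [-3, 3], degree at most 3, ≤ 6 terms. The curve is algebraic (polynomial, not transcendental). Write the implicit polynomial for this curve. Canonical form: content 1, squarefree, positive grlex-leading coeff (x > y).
x^3 + x^2*y + 3*y^3 + 3*x^2 + 2*y

(a) The degree is 3 — a generic line meets the curve in up to 3 points.
(b) Against the integer gridlines: it meets the y-axis at y = 0 (among the integer gridlines); it meets the x-axis at x = 0 (among the integer gridlines).
(c) Assembling these constraints gives the stated polynomial.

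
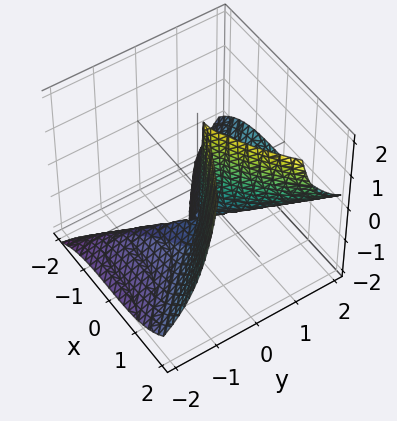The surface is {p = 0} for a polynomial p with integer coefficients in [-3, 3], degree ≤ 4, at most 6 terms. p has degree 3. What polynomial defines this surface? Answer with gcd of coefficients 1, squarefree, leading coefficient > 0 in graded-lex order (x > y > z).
x^3 + y^3 - 3*y^2*z - 3*y^2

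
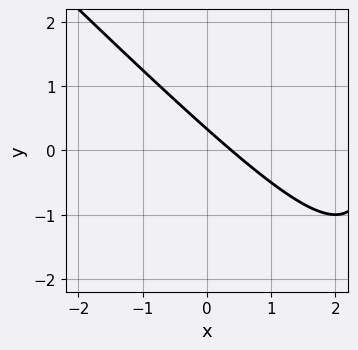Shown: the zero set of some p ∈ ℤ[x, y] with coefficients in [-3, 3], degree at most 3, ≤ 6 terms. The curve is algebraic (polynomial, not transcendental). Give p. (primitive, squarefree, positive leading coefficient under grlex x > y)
(a) deg p = 2. No degree-1 curve has this shape.
(b) The integer polynomial consistent with all of this is the stated p.

x^2 + x*y - 3*x - 3*y + 1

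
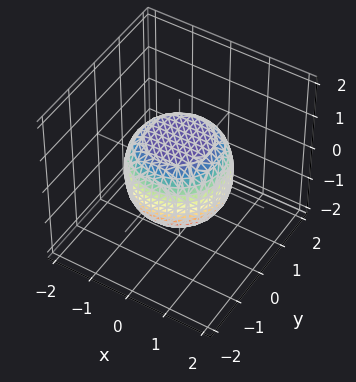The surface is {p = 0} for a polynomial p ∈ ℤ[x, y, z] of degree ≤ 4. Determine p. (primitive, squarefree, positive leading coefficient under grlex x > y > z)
(a) Degree: no degree-3 surface has this shape, so deg p = 4.
(b) By symmetry, the z-axis is an axis of rotation, so x and y enter only as x² + y².
(c) From the axis intercepts and sections: a circular section at z = 0 has radius between 1 and 2; among the integer gridlines, it crosses the z-axis at z ∈ {-1, 1}.
(d) Matching integer coefficients to the picture gives p.

2*x^4 + 4*x^2*y^2 + 2*y^4 - x^2 - y^2 + 3*z^2 - 3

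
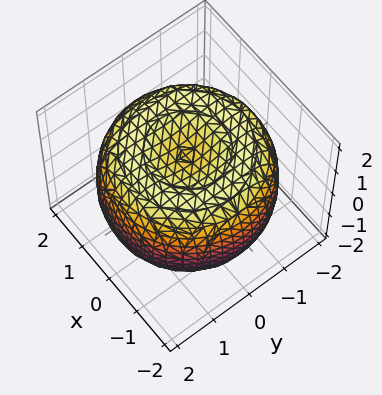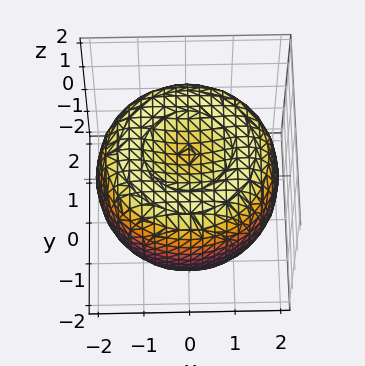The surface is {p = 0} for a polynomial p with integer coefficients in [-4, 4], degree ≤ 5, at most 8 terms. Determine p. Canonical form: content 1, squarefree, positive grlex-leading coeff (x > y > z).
(a) deg p = 4. No degree-3 surface has this shape.
(b) Symmetries: rotational symmetry about the z-axis ⇒ p depends on x, y only through x² + y².
(c) Reading off the gridlines: the z-axis gridline crossings are at z ∈ {-1, 1}; a circular section at z = -1 has radius between 1 and 2.
(d) Assembling these constraints gives the stated polynomial.

x^4 + 2*x^2*y^2 + y^4 - 3*x^2 - 3*y^2 + 3*z^2 - 3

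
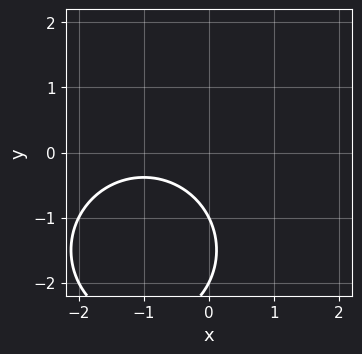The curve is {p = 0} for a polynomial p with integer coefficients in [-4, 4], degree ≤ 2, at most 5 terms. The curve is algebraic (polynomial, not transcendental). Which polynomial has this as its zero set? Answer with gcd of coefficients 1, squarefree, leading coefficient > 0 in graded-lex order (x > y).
x^2 + y^2 + 2*x + 3*y + 2

(a) The degree is 2 — the shape is more complex than any degree-1 curve.
(b) Reading off the gridlines: the y-axis gridline crossings are at y ∈ {-2, -1}; it misses every integer gridline on the x-axis.
(c) Fitting integer coefficients to these (and the overall shape) gives p.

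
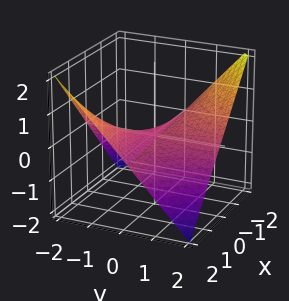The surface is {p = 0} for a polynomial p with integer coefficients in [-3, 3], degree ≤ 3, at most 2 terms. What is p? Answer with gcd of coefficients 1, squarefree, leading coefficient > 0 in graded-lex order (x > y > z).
First, degree: a saddle surface; a quadric, so deg p = 2.
Next, reading off the gridlines: the visible x-axis segment lies entirely on the surface; it meets the z-axis at z = 0 (among the integer gridlines); the visible y-axis segment lies entirely on the surface.
Finally, solving for integer coefficients yields p as stated.

x*y + 2*z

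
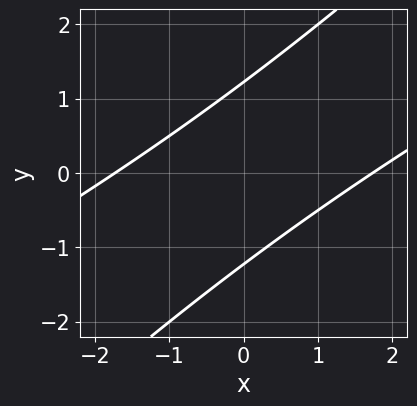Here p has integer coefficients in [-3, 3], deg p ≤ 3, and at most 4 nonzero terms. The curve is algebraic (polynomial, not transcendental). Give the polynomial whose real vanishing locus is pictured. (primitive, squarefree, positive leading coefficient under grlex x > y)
First, deg p = 2. The shape is more complex than any degree-1 curve.
Finally, putting this together gives p.

x^2 - 3*x*y + 2*y^2 - 3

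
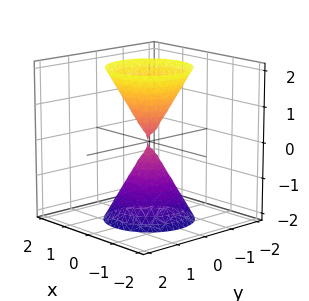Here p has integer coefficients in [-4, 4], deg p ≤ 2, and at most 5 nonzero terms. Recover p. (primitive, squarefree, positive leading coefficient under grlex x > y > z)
3*x^2 + 3*y^2 - z^2

(a) There are 2 components. Treating them together as one polynomial.
(b) Degree: two nappes meeting at a single point; a quadric, so deg p = 2.
(c) Symmetry: the z-axis is an axis of rotation, so x and y enter only as x² + y²; it's symmetric under z → −z, forcing even powers of z.
(d) Against the integer gridlines: it crosses the x-axis at the gridline x = 0; a circular section at z = -1 has radius between 0 and 1; one z-axis crossing is at z = 0; it crosses the y-axis at the gridline y = 0.
(e) Together with the visible shape, these determine p as stated.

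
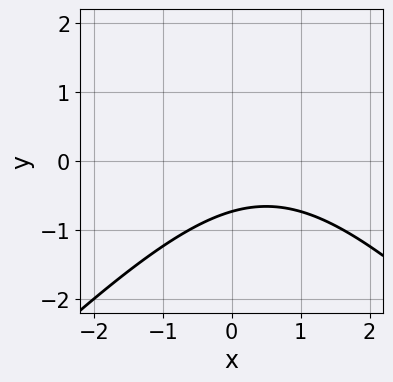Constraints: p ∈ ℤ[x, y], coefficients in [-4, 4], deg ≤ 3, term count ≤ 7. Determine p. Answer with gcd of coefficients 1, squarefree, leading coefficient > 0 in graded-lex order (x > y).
x^2 - y^2 - x + 2*y + 2

The degree is 2 — the shape is more complex than any degree-1 curve.
From the visible intercepts: no x-intercept at any integer in the box.
Assembling these constraints gives the stated polynomial.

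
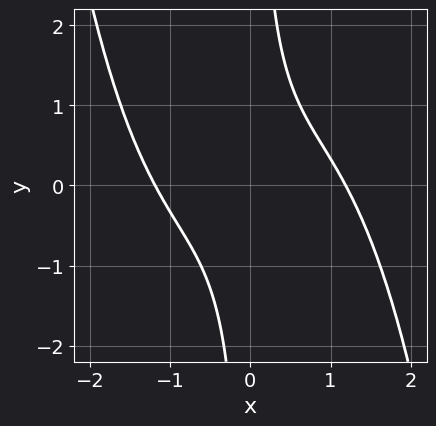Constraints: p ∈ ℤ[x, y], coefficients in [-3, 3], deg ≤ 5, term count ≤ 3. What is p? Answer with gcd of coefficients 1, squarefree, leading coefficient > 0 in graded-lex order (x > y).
x^4 + 3*x*y - 2

First, degree: the shape is more complex than any degree-3 curve, so deg p = 4.
Next, against the integer gridlines: the curve avoids every integer y-axis point in the box.
Finally, the integer polynomial consistent with all of this is the stated p.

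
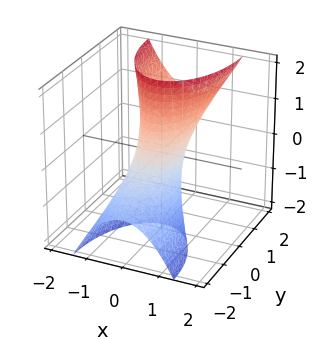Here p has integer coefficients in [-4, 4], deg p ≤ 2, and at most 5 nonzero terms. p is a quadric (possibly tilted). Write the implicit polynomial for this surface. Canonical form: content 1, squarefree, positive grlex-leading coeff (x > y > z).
3*x^2 + y^2 - 2*y*z - 1

1. Degree: no degree-1 surface has this shape, so deg p = 2.
2. From the axis intercepts and sections: the y-axis gridline crossings are at y ∈ {-1, 1}; it misses every integer gridline on the z-axis.
3. Together with the visible shape, these determine p as stated.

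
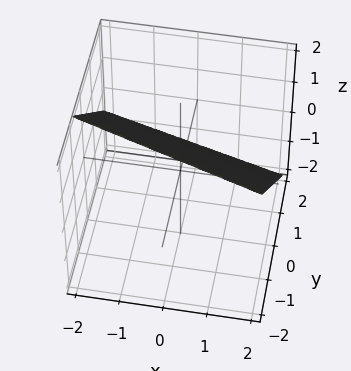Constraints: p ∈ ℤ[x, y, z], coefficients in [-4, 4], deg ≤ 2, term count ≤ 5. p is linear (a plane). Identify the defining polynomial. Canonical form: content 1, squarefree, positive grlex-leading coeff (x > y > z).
x + 3*y + 3*z - 2

(a) Degree: every cross-section is a straight line — this is a plane, so deg p = 1.
(b) Against the integer gridlines: it meets the x-axis at x = 2 (among the integer gridlines).
(c) Fitting integer coefficients to these (and the overall shape) gives p.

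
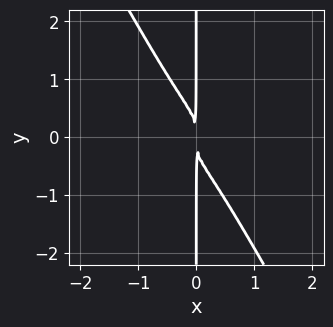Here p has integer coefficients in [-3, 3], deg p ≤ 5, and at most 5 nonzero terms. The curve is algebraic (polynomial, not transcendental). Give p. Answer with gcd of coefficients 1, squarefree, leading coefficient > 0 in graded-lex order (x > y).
2*x^4 + 3*x^2*y^2 + 2*x*y^3 + x^2

(a) deg p = 4. A generic line meets the curve in up to 4 points.
(b) Against the integer gridlines: the visible y-axis segment lies entirely on the curve.
(c) Matching integer coefficients to the picture gives p.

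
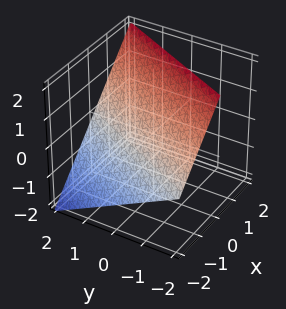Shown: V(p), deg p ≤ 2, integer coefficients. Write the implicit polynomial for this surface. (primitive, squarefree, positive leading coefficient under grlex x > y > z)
1. The degree is 1 — every cross-section is a straight line — this is a plane.
2. From the axis intercepts and sections: it crosses the y-axis at the gridline y = 2; it meets the z-axis at z = 1 (among the integer gridlines); one x-axis crossing is at x = -1.
3. Assembling these constraints gives the stated polynomial.

2*x - y - 2*z + 2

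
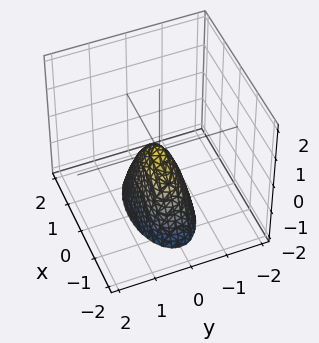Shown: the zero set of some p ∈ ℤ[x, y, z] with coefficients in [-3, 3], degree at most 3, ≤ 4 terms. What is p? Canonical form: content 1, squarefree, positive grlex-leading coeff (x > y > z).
x^2 + 3*y^2 + z

First, deg p = 2. A paraboloid; a quadric.
Next, symmetries: mirror symmetry y ↦ −y ⇒ only even powers of y; it's symmetric under x → −x, forcing even powers of x.
Then, checking where it meets the axes: one z-axis crossing is at z = 0; it meets the y-axis at y = 0 (among the integer gridlines).
Finally, these observations pin down the coefficients.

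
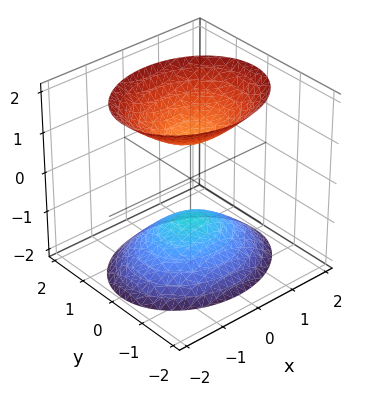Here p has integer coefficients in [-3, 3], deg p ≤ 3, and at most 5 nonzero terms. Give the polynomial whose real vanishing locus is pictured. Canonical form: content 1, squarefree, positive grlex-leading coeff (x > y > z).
The picture has 2 separate pieces. They look like related sheets of one shape, so recover p as a whole.
Degree: two sheets facing apart; a quadric, so deg p = 2.
Symmetries: the y ↦ −y reflection is a symmetry, so y appears only in even powers; it's symmetric under z → −z, forcing even powers of z; it's symmetric under x → −x, forcing even powers of x.
From the axis intercepts and sections: it misses every integer gridline on the y-axis; among the integer gridlines, it crosses the z-axis at z ∈ {-1, 1}; no x-intercept at any integer in the box.
Solving for integer coefficients yields p as stated.

2*x^2 + 3*y^2 - 2*z^2 + 2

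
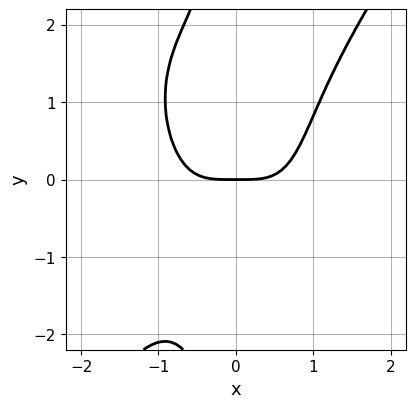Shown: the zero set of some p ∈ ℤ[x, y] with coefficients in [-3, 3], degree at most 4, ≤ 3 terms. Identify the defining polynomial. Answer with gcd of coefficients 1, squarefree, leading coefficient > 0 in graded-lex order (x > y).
3*x^4 - x*y^3 - 3*y

1. The degree is 4 — no degree-3 curve has this shape.
2. From the axis intercepts and sections: it meets the x-axis at x = 0 (among the integer gridlines); one y-axis crossing is at y = 0.
3. These observations pin down the coefficients.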